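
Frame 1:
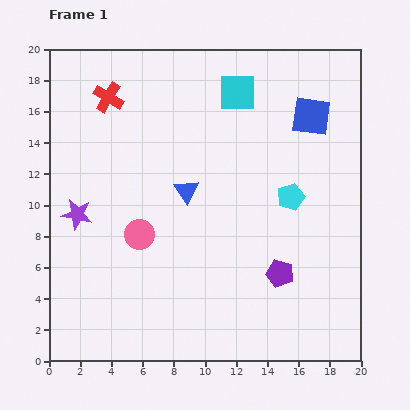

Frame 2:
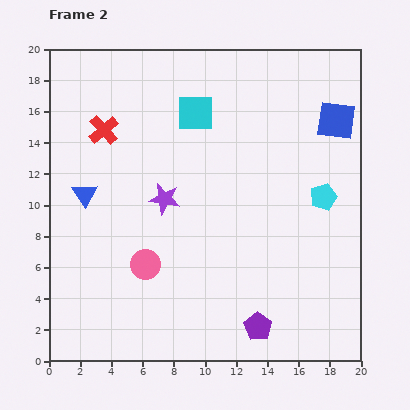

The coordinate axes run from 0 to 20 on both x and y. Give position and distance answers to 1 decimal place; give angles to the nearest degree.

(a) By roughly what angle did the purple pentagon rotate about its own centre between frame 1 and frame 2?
17° clockwise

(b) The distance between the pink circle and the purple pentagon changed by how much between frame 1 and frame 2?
-1.1

Distance in frame 1: 9.3. Distance in frame 2: 8.2.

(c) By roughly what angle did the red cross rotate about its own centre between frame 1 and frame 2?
19° clockwise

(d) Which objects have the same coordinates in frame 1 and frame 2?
none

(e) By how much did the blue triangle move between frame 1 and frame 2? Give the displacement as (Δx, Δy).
(-6.5, -0.2)

The blue triangle was at (8.8, 10.9) in frame 1 and (2.3, 10.7) in frame 2.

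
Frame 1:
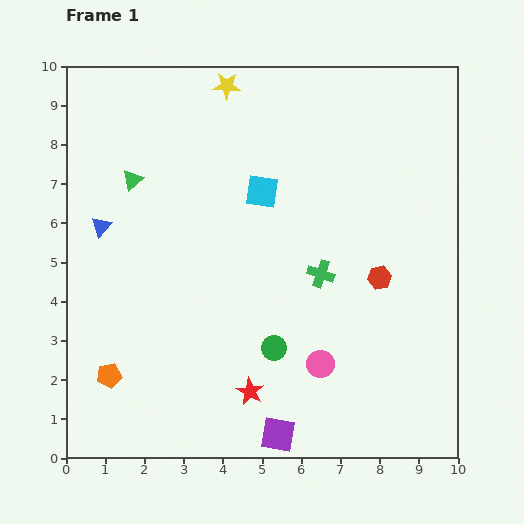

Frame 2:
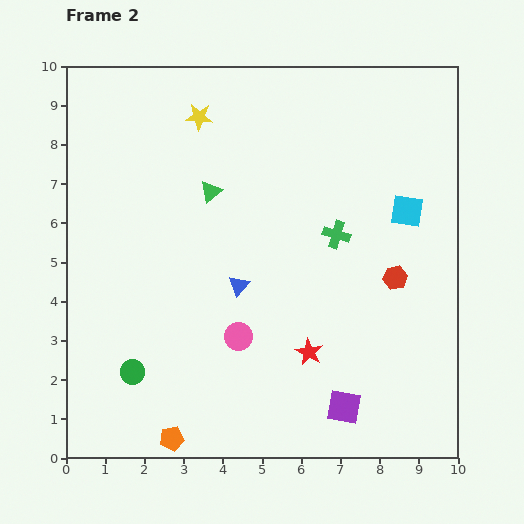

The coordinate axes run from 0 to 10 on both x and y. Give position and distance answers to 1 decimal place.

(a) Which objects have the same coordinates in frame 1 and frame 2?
none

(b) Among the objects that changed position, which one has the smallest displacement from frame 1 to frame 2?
the red hexagon

(moved 0.4)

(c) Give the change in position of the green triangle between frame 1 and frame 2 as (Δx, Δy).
(2.0, -0.3)

The green triangle was at (1.7, 7.1) in frame 1 and (3.7, 6.8) in frame 2.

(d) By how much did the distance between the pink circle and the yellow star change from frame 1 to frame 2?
-1.8

Distance in frame 1: 7.5. Distance in frame 2: 5.7.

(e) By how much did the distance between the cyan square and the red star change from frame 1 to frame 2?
-0.7

Distance in frame 1: 5.1. Distance in frame 2: 4.4.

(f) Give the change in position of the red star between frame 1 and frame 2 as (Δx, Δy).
(1.5, 1.0)

The red star was at (4.7, 1.7) in frame 1 and (6.2, 2.7) in frame 2.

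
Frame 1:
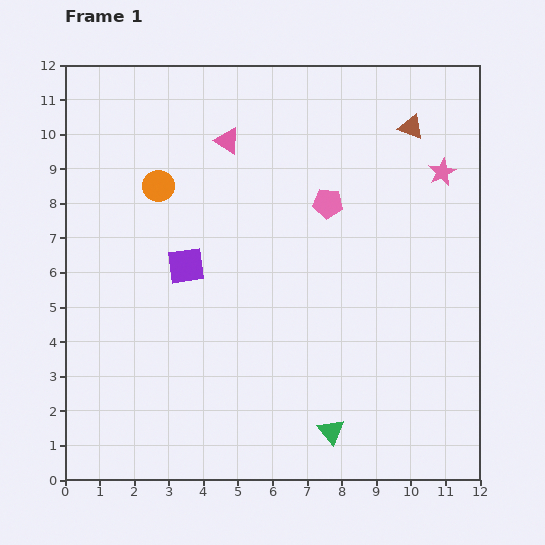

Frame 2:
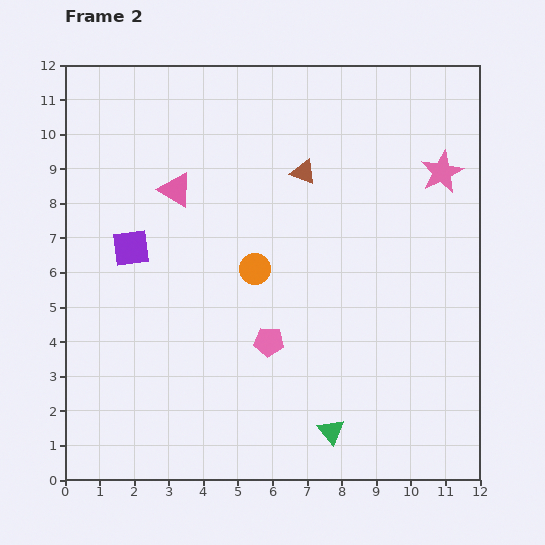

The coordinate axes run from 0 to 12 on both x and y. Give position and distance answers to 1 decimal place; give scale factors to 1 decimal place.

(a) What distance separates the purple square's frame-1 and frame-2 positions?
1.7

The purple square moved from (3.5, 6.2) to (1.9, 6.7), a distance of √(1.6² + 0.5²) ≈ 1.7.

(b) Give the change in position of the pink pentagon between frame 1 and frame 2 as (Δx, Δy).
(-1.7, -4.0)

The pink pentagon was at (7.6, 8.0) in frame 1 and (5.9, 4.0) in frame 2.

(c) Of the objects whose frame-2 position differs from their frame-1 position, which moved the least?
the purple square

(moved 1.7)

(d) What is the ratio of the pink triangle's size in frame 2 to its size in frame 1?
1.3×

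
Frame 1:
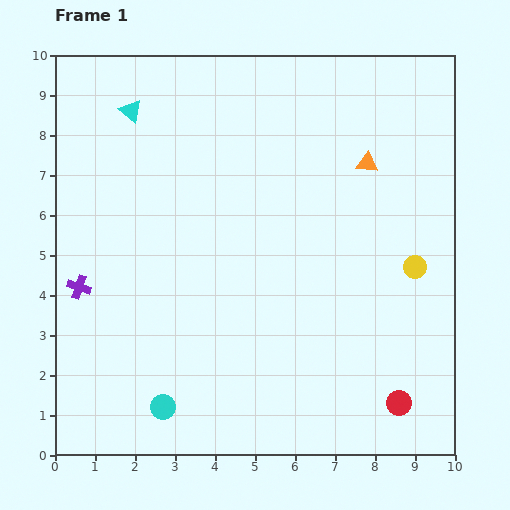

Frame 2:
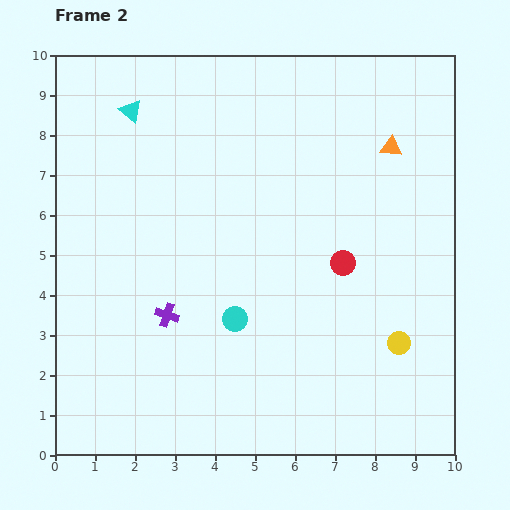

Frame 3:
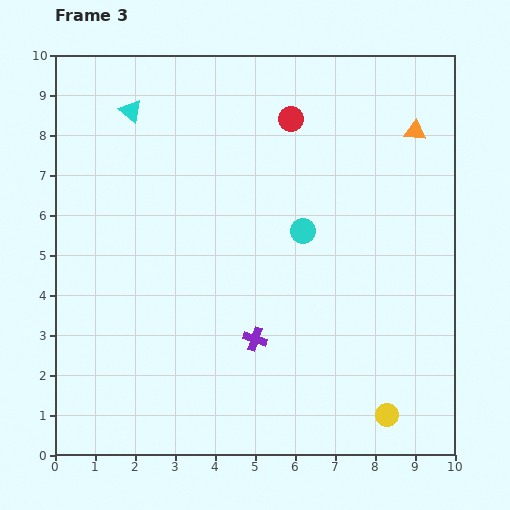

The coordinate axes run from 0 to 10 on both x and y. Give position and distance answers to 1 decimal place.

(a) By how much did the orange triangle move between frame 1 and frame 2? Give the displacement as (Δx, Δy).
(0.6, 0.4)

The orange triangle was at (7.8, 7.3) in frame 1 and (8.4, 7.7) in frame 2.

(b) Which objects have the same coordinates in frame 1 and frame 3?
the cyan triangle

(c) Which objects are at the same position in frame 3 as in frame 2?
the cyan triangle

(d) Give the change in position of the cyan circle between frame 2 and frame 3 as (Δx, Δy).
(1.7, 2.2)

The cyan circle was at (4.5, 3.4) in frame 2 and (6.2, 5.6) in frame 3.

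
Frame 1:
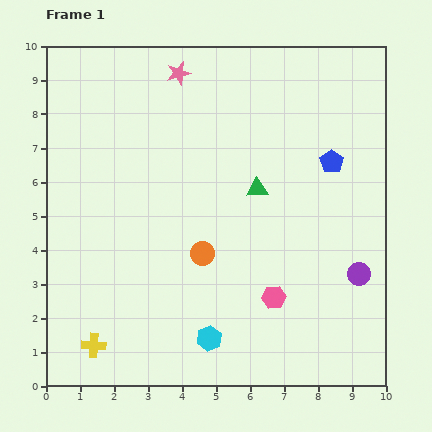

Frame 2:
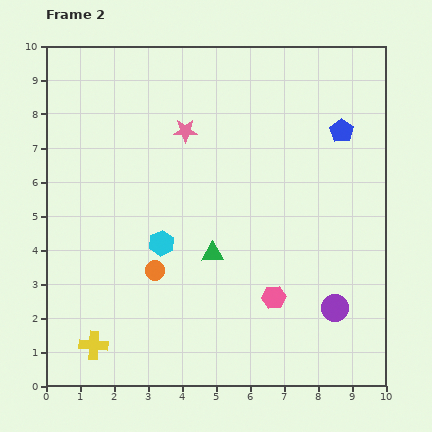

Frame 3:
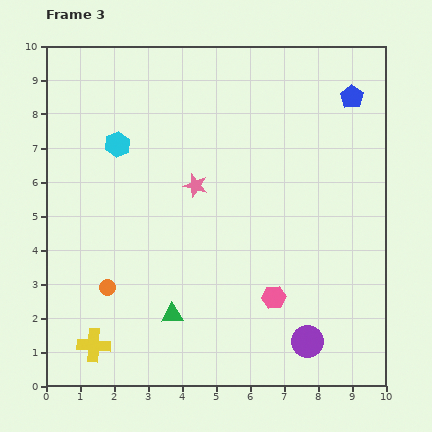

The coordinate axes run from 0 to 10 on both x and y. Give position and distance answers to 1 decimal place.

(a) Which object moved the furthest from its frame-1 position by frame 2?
the cyan hexagon

(moved 3.1; next 2.3)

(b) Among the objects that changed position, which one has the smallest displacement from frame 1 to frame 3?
the blue pentagon

(moved 2.0)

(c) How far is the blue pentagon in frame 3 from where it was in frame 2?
1.0

The blue pentagon moved from (8.7, 7.5) to (9.0, 8.5), a distance of √(0.3² + 1.0²) ≈ 1.0.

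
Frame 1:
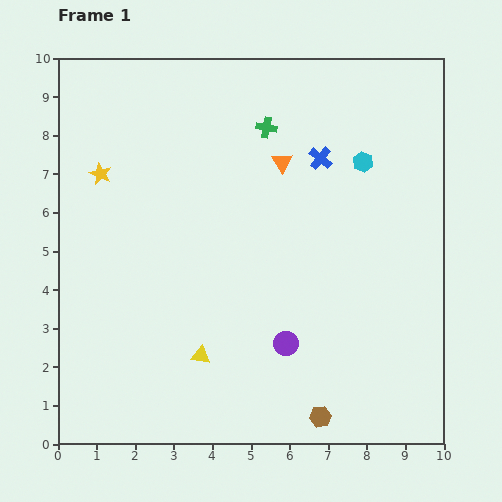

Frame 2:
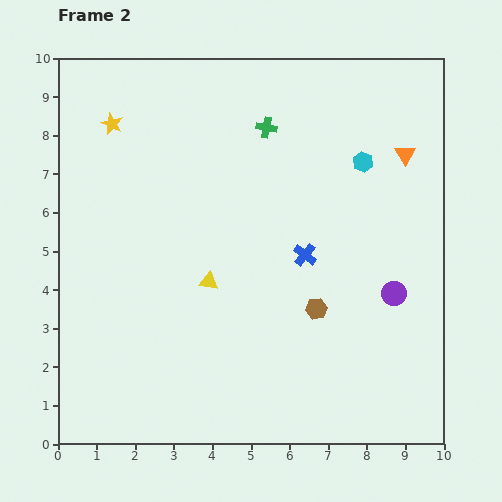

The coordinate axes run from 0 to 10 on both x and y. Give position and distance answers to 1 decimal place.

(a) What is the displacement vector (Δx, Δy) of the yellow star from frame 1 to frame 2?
(0.3, 1.3)

The yellow star was at (1.1, 7.0) in frame 1 and (1.4, 8.3) in frame 2.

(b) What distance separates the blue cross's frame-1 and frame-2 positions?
2.5

The blue cross moved from (6.8, 7.4) to (6.4, 4.9), a distance of √(0.4² + 2.5²) ≈ 2.5.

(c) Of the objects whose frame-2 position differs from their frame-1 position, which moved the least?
the yellow star

(moved 1.3)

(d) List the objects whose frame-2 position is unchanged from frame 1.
the green cross, the cyan hexagon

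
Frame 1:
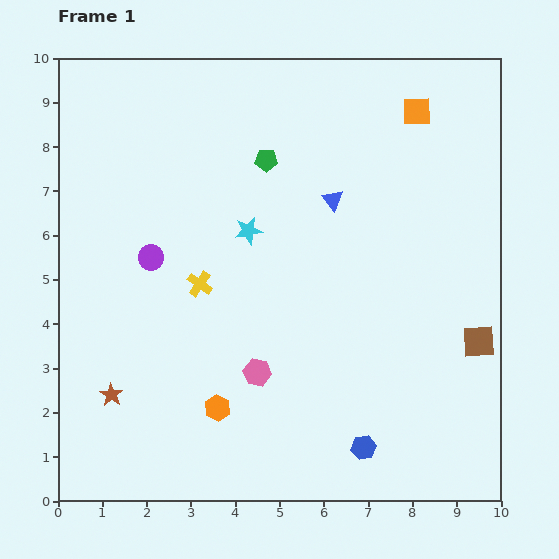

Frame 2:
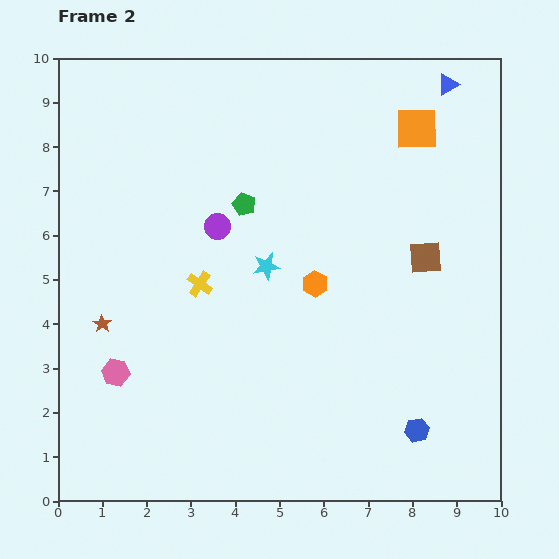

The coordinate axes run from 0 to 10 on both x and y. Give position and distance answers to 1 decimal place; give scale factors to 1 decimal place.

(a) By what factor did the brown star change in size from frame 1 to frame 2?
0.8×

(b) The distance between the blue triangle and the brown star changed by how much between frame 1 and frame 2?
+2.8

Distance in frame 1: 6.7. Distance in frame 2: 9.5.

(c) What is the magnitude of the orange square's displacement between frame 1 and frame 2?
0.4

The orange square moved from (8.1, 8.8) to (8.1, 8.4), a distance of √(0.0² + 0.4²) ≈ 0.4.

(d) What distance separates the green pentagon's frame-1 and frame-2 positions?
1.1

The green pentagon moved from (4.7, 7.7) to (4.2, 6.7), a distance of √(0.5² + 1.0²) ≈ 1.1.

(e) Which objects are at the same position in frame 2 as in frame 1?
the yellow cross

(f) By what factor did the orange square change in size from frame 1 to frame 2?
1.5×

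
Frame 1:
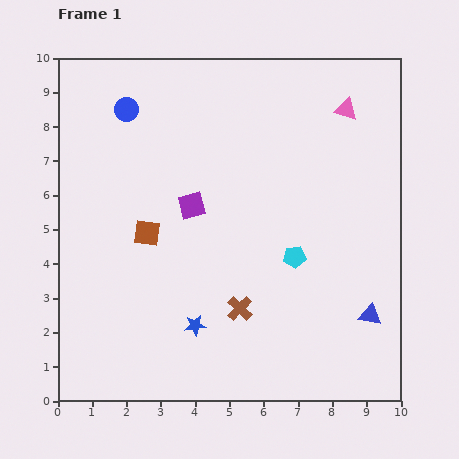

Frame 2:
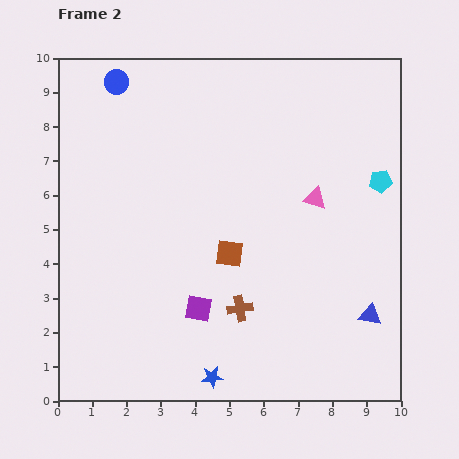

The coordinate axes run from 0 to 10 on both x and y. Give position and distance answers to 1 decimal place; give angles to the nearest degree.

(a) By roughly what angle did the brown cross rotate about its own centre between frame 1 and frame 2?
36° clockwise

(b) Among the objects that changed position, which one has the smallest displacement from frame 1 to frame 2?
the blue circle

(moved 0.9)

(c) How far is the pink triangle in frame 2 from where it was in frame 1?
2.8

The pink triangle moved from (8.4, 8.5) to (7.5, 5.9), a distance of √(0.9² + 2.6²) ≈ 2.8.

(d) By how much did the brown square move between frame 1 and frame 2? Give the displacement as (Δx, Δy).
(2.4, -0.6)

The brown square was at (2.6, 4.9) in frame 1 and (5.0, 4.3) in frame 2.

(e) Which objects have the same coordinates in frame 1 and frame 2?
the blue triangle, the brown cross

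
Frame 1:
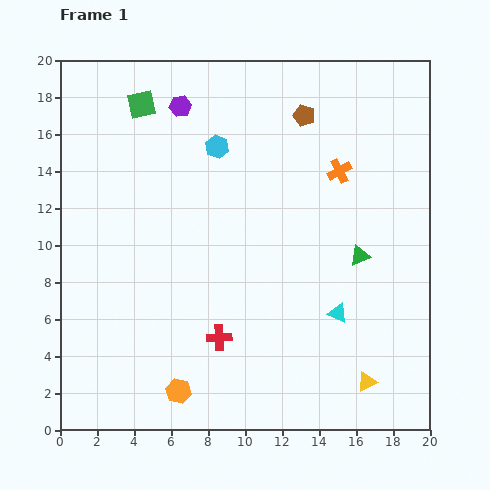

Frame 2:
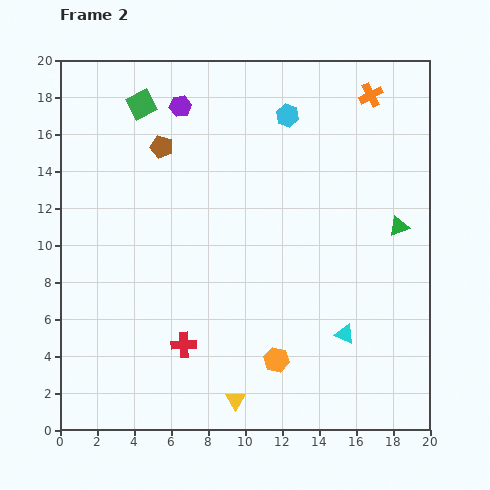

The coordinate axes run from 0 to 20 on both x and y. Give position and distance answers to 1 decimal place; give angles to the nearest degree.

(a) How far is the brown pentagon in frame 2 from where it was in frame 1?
7.9

The brown pentagon moved from (13.2, 17.0) to (5.5, 15.3), a distance of √(7.7² + 1.7²) ≈ 7.9.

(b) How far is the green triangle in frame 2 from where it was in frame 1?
2.6

The green triangle moved from (16.2, 9.4) to (18.3, 11.0), a distance of √(2.1² + 1.6²) ≈ 2.6.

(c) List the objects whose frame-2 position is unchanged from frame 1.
the purple hexagon, the green square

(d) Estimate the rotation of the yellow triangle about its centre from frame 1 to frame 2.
31° counter-clockwise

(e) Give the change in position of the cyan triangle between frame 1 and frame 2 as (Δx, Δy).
(0.4, -1.1)

The cyan triangle was at (15.0, 6.3) in frame 1 and (15.4, 5.2) in frame 2.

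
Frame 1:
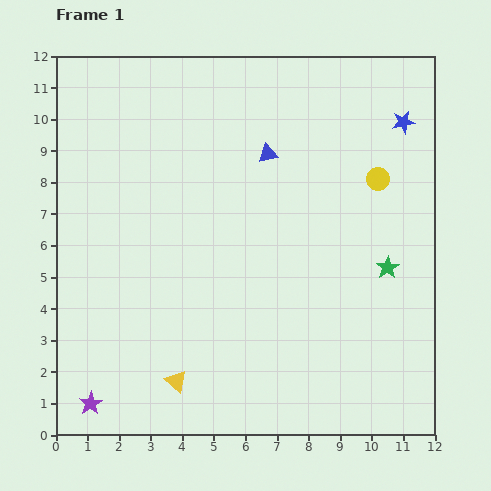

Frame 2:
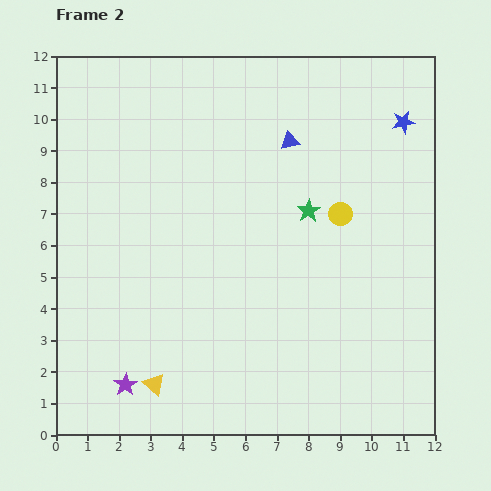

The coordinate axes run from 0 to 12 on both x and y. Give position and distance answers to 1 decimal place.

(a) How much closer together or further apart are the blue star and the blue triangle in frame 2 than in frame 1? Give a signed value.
-0.8

Distance in frame 1: 4.4. Distance in frame 2: 3.6.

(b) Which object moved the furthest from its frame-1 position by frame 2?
the green star

(moved 3.1; next 1.6)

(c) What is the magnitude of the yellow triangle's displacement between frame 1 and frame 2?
0.7

The yellow triangle moved from (3.8, 1.7) to (3.1, 1.6), a distance of √(0.7² + 0.1²) ≈ 0.7.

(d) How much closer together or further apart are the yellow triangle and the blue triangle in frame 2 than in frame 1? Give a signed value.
+1.0

Distance in frame 1: 7.8. Distance in frame 2: 8.8.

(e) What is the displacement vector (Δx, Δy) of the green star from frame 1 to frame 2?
(-2.5, 1.8)

The green star was at (10.5, 5.3) in frame 1 and (8.0, 7.1) in frame 2.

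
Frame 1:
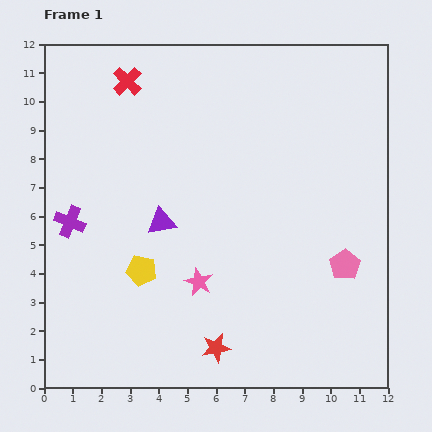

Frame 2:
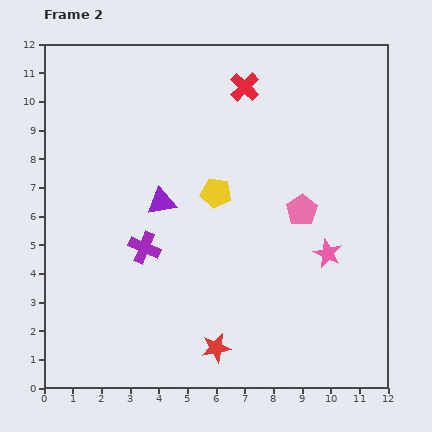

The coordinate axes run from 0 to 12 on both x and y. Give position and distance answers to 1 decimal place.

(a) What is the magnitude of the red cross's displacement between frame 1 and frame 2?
4.1

The red cross moved from (2.9, 10.7) to (7.0, 10.5), a distance of √(4.1² + 0.2²) ≈ 4.1.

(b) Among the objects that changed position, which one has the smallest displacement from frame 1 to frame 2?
the purple triangle

(moved 0.7)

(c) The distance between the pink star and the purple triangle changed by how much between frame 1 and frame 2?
+3.6

Distance in frame 1: 2.5. Distance in frame 2: 6.1.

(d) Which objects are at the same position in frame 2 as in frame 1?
the red star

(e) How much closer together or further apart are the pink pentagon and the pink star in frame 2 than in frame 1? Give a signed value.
-3.4

Distance in frame 1: 5.1. Distance in frame 2: 1.7.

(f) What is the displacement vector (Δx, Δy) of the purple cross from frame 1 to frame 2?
(2.6, -0.9)

The purple cross was at (0.9, 5.8) in frame 1 and (3.5, 4.9) in frame 2.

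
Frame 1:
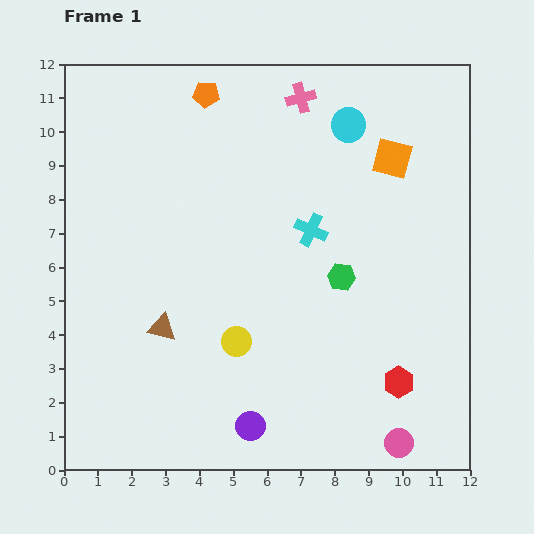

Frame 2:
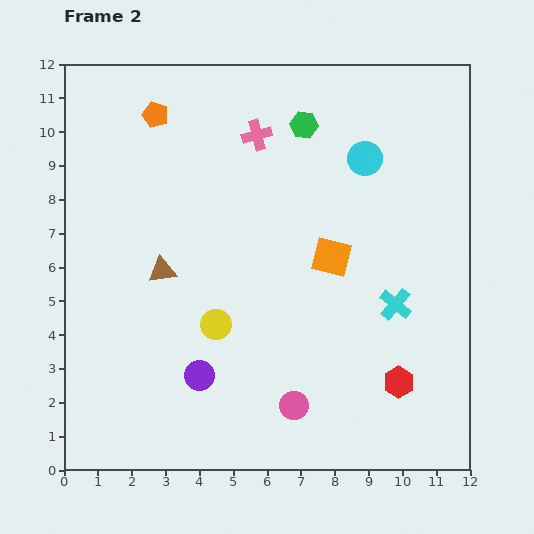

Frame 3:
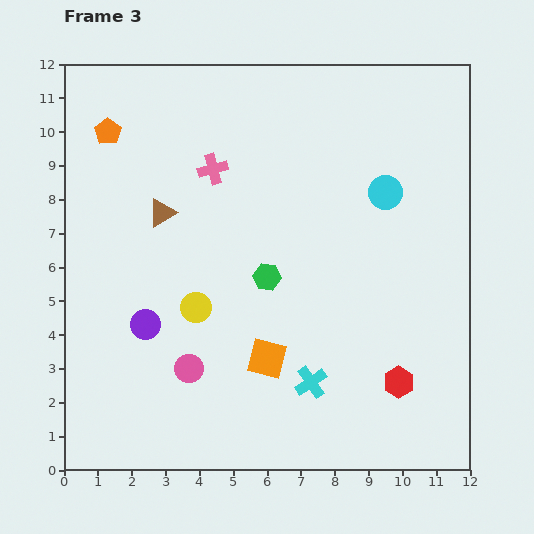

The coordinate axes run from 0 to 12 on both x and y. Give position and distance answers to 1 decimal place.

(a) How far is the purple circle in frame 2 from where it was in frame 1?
2.1

The purple circle moved from (5.5, 1.3) to (4.0, 2.8), a distance of √(1.5² + 1.5²) ≈ 2.1.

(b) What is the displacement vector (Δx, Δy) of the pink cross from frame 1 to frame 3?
(-2.6, -2.1)

The pink cross was at (7.0, 11.0) in frame 1 and (4.4, 8.9) in frame 3.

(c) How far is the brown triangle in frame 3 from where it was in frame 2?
1.7

The brown triangle moved from (2.9, 5.9) to (2.9, 7.6), a distance of √(0.0² + 1.7²) ≈ 1.7.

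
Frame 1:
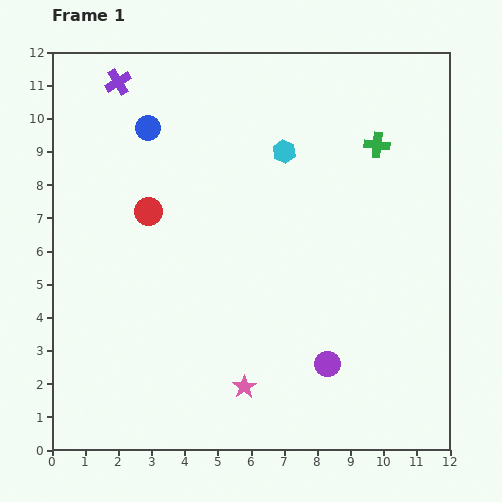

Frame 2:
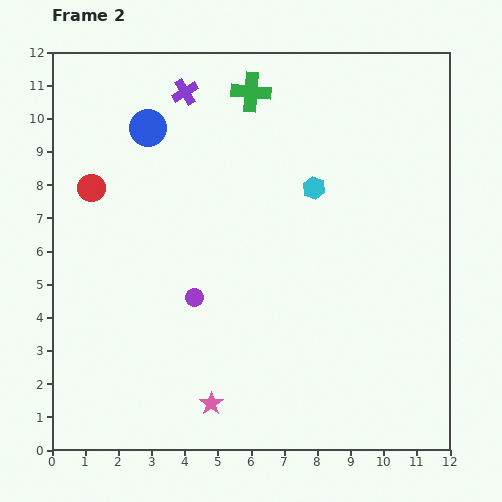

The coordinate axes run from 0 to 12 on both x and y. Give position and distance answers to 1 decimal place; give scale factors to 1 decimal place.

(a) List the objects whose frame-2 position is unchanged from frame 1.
the blue circle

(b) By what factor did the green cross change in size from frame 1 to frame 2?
1.6×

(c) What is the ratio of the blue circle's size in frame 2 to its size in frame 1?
1.5×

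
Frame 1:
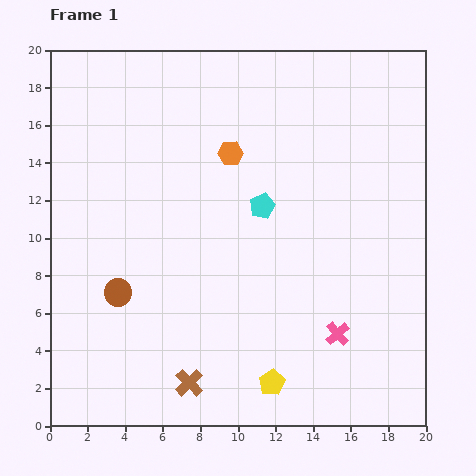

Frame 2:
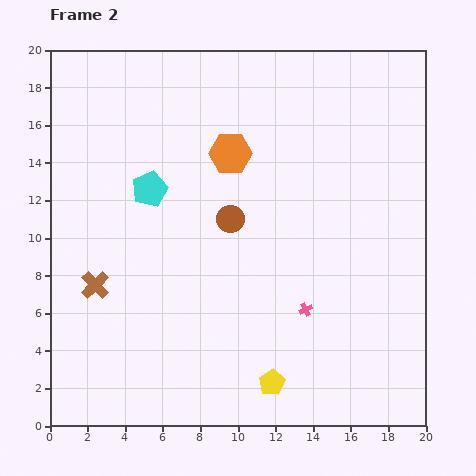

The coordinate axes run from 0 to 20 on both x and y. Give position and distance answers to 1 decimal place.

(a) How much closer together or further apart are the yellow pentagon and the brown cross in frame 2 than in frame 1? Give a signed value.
+6.3

Distance in frame 1: 4.4. Distance in frame 2: 10.7.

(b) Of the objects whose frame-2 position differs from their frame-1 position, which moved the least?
the pink cross

(moved 2.1)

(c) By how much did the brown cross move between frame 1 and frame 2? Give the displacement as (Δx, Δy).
(-5.0, 5.2)

The brown cross was at (7.4, 2.3) in frame 1 and (2.4, 7.5) in frame 2.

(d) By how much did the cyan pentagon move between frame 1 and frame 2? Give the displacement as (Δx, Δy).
(-6.0, 0.9)

The cyan pentagon was at (11.3, 11.7) in frame 1 and (5.3, 12.6) in frame 2.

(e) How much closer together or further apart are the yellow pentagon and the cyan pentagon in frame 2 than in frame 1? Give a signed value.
+2.8

Distance in frame 1: 9.4. Distance in frame 2: 12.2.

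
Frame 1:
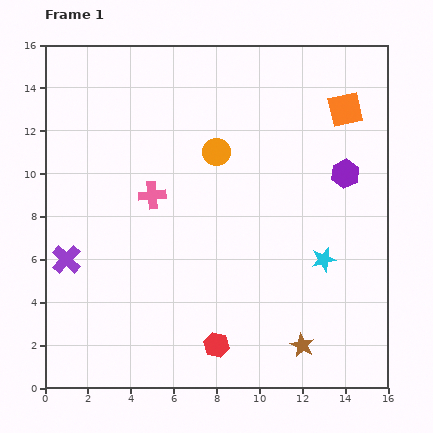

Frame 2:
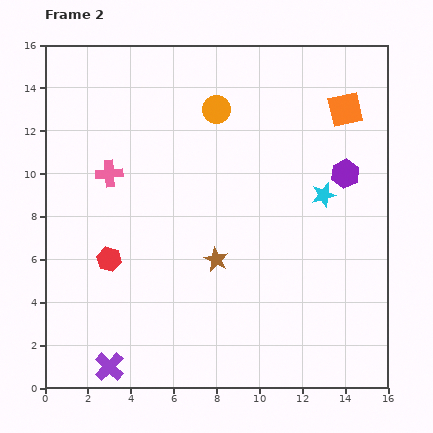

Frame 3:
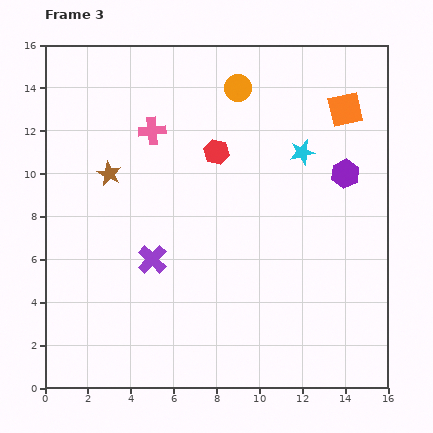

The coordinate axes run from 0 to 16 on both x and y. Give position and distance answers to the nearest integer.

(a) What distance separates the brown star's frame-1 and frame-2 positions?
6

The brown star moved from (12, 2) to (8, 6), a distance of √(4² + 4²) ≈ 6.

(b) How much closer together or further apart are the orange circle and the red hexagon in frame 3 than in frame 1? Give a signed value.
-6

Distance in frame 1: 9. Distance in frame 3: 3.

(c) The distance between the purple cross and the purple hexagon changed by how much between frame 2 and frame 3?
-4

Distance in frame 2: 14. Distance in frame 3: 10.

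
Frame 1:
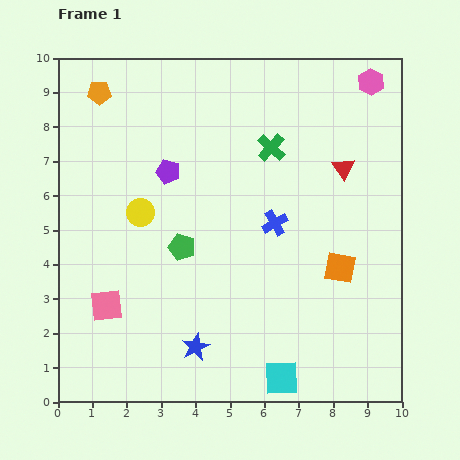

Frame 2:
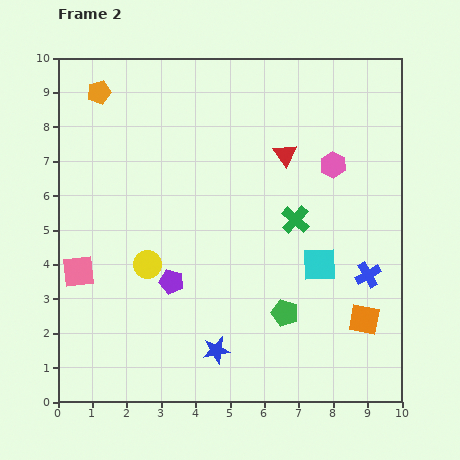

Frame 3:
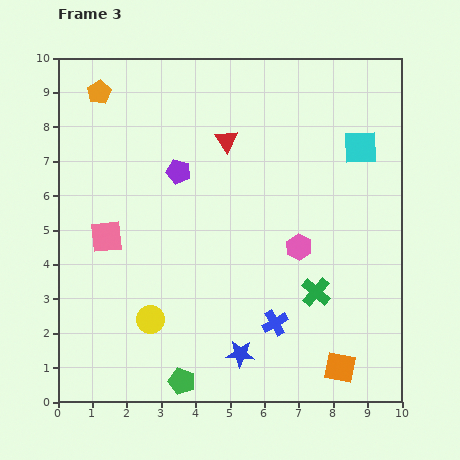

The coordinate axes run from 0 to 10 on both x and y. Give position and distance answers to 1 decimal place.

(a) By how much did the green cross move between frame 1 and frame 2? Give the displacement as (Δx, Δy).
(0.7, -2.1)

The green cross was at (6.2, 7.4) in frame 1 and (6.9, 5.3) in frame 2.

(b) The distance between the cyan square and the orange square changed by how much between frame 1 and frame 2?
-1.5

Distance in frame 1: 3.6. Distance in frame 2: 2.1.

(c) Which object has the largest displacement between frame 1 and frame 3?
the cyan square

(moved 7.1; next 5.2)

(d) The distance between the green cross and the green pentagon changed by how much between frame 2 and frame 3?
+2.0

Distance in frame 2: 2.7. Distance in frame 3: 4.7.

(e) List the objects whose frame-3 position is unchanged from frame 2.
the orange pentagon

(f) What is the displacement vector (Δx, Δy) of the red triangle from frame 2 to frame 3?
(-1.7, 0.4)

The red triangle was at (6.6, 7.2) in frame 2 and (4.9, 7.6) in frame 3.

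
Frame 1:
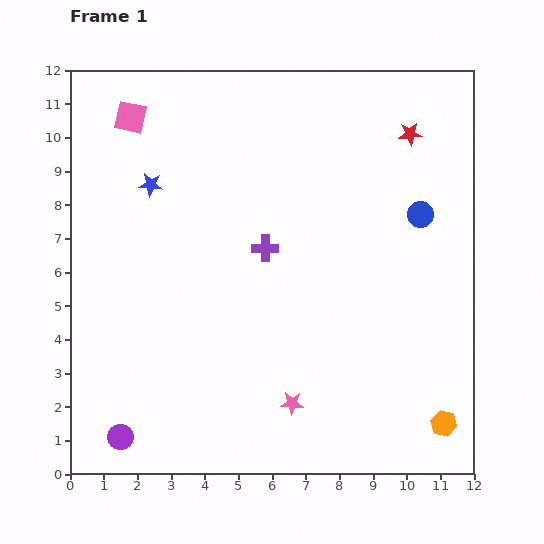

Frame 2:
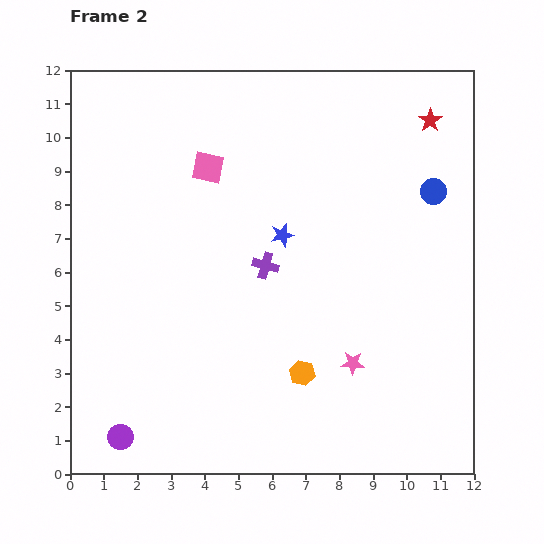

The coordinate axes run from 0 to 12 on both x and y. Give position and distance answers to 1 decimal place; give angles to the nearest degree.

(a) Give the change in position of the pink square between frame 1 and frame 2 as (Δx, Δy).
(2.3, -1.5)

The pink square was at (1.8, 10.6) in frame 1 and (4.1, 9.1) in frame 2.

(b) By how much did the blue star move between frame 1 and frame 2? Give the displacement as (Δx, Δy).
(3.9, -1.5)

The blue star was at (2.4, 8.6) in frame 1 and (6.3, 7.1) in frame 2.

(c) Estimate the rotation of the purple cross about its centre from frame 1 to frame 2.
17° clockwise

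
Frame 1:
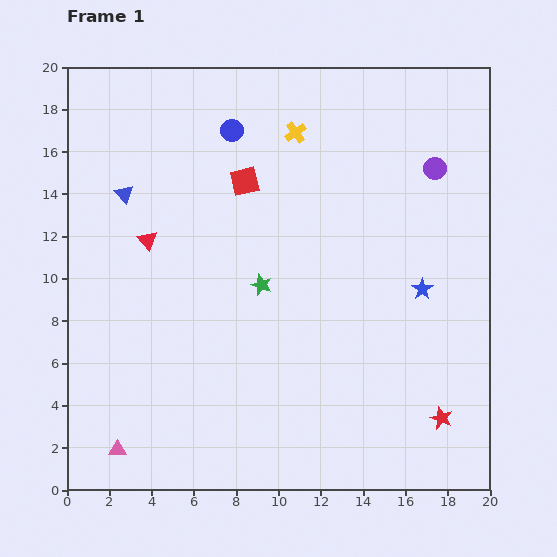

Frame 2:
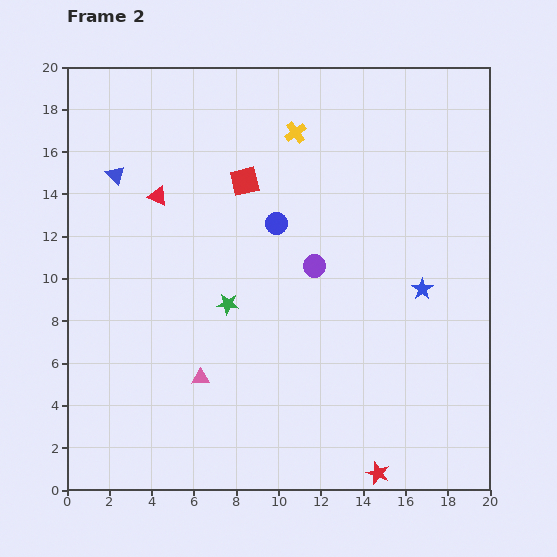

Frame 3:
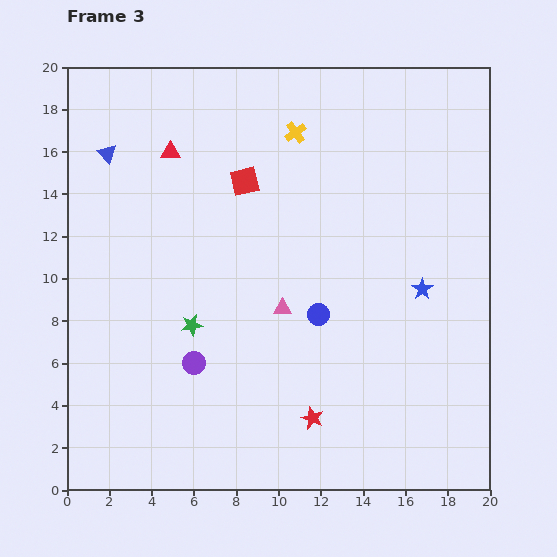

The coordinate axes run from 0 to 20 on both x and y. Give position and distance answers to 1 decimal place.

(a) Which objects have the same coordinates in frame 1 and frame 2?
the blue star, the red square, the yellow cross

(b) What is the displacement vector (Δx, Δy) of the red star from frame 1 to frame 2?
(-3.0, -2.6)

The red star was at (17.7, 3.4) in frame 1 and (14.7, 0.8) in frame 2.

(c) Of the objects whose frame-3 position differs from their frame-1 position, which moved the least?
the blue triangle

(moved 2.1)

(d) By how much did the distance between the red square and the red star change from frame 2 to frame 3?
-3.6

Distance in frame 2: 15.2. Distance in frame 3: 11.6.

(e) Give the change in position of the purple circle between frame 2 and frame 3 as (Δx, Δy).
(-5.7, -4.6)

The purple circle was at (11.7, 10.6) in frame 2 and (6.0, 6.0) in frame 3.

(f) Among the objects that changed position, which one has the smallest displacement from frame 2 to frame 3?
the blue triangle

(moved 1.1)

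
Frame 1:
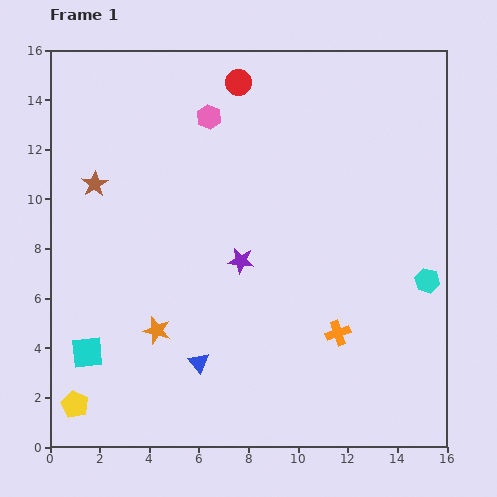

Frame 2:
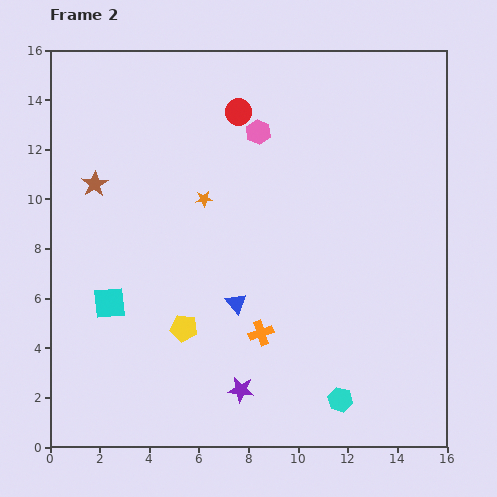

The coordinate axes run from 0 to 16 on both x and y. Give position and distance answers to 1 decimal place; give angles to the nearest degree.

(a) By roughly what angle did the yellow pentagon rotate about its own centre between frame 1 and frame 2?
17° counter-clockwise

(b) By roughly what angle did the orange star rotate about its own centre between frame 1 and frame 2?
20° counter-clockwise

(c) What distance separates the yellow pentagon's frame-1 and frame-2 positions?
5.4

The yellow pentagon moved from (1.0, 1.7) to (5.4, 4.8), a distance of √(4.4² + 3.1²) ≈ 5.4.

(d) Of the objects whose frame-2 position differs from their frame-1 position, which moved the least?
the red circle

(moved 1.2)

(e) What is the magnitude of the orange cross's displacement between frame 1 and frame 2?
3.1

The orange cross moved from (11.6, 4.6) to (8.5, 4.6), a distance of √(3.1² + 0.0²) ≈ 3.1.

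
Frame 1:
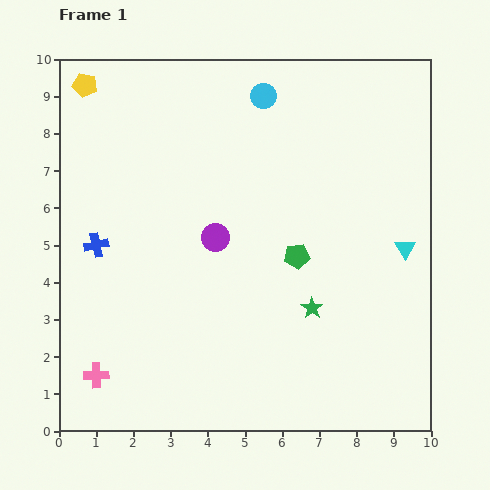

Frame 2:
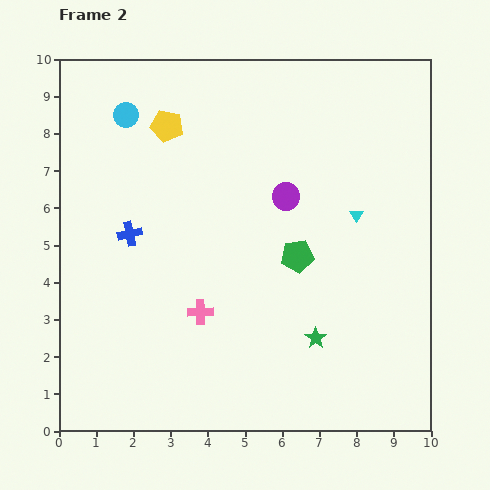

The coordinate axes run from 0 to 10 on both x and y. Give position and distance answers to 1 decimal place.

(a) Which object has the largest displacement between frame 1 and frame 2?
the cyan circle

(moved 3.7; next 3.3)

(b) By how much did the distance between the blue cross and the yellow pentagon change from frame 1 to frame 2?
-1.2

Distance in frame 1: 4.3. Distance in frame 2: 3.1.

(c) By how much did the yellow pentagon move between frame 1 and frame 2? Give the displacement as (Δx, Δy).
(2.2, -1.1)

The yellow pentagon was at (0.7, 9.3) in frame 1 and (2.9, 8.2) in frame 2.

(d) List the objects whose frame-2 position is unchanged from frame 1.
the green pentagon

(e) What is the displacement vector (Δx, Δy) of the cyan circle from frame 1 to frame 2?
(-3.7, -0.5)

The cyan circle was at (5.5, 9.0) in frame 1 and (1.8, 8.5) in frame 2.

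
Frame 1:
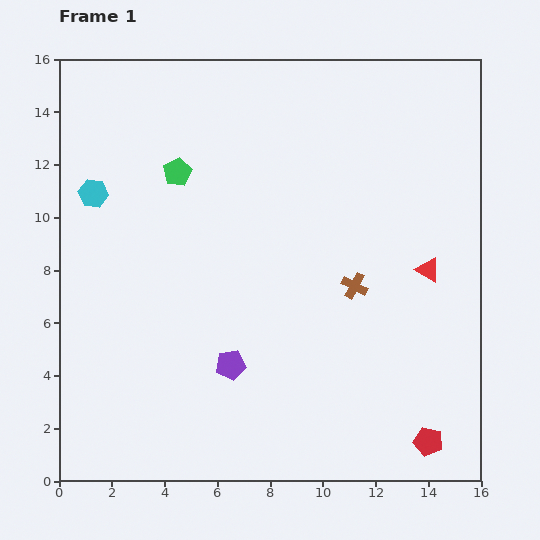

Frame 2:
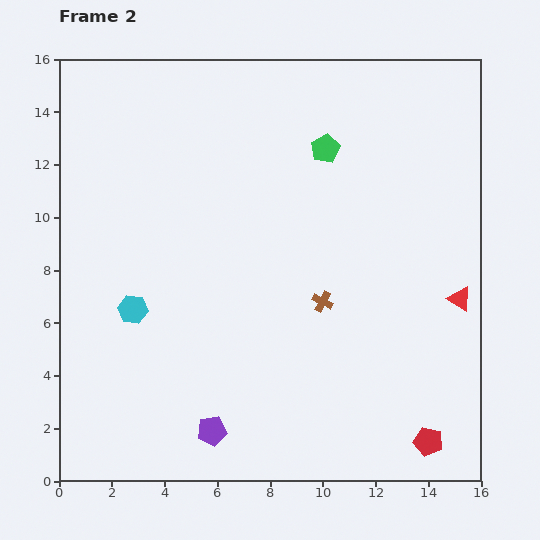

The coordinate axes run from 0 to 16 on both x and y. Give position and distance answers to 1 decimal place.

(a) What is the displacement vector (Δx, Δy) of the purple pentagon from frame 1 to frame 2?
(-0.7, -2.5)

The purple pentagon was at (6.5, 4.4) in frame 1 and (5.8, 1.9) in frame 2.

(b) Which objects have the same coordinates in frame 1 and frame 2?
the red pentagon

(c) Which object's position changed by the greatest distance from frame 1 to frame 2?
the green pentagon

(moved 5.7; next 4.6)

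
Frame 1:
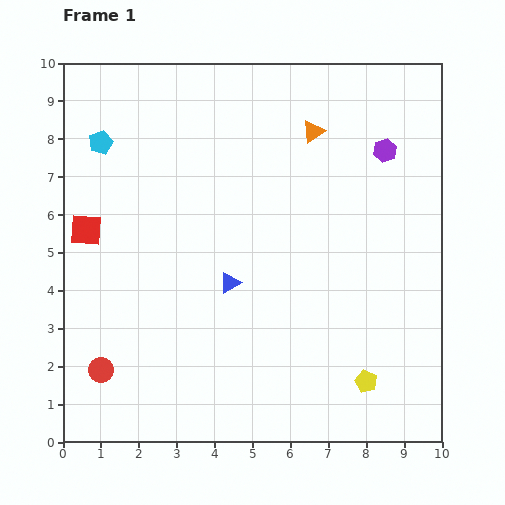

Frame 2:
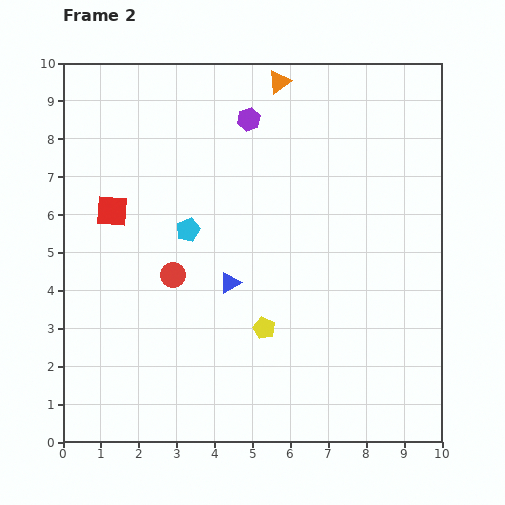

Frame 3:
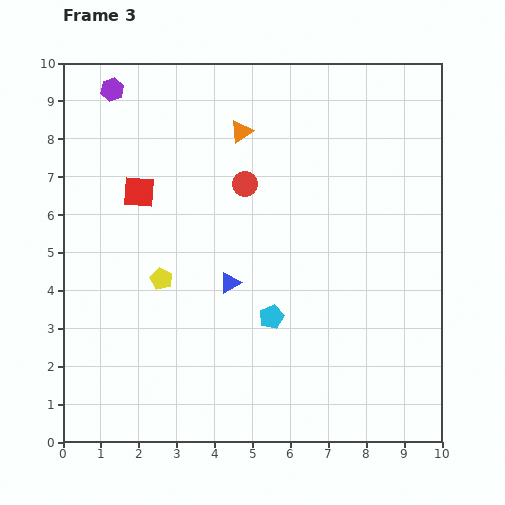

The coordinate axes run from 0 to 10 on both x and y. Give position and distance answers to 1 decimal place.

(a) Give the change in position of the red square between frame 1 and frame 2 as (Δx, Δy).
(0.7, 0.5)

The red square was at (0.6, 5.6) in frame 1 and (1.3, 6.1) in frame 2.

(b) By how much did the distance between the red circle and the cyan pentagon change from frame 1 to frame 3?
-2.4

Distance in frame 1: 6.0. Distance in frame 3: 3.6.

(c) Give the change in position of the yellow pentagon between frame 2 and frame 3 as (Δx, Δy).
(-2.7, 1.3)

The yellow pentagon was at (5.3, 3.0) in frame 2 and (2.6, 4.3) in frame 3.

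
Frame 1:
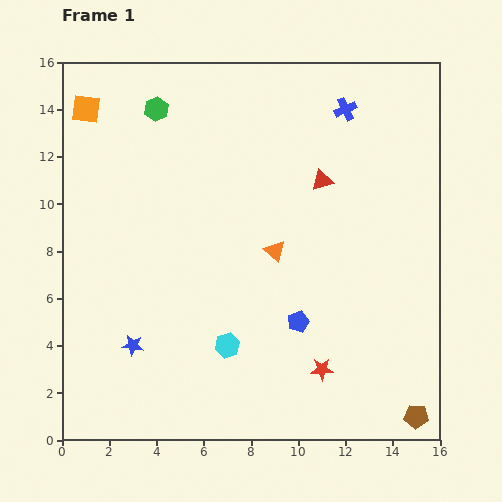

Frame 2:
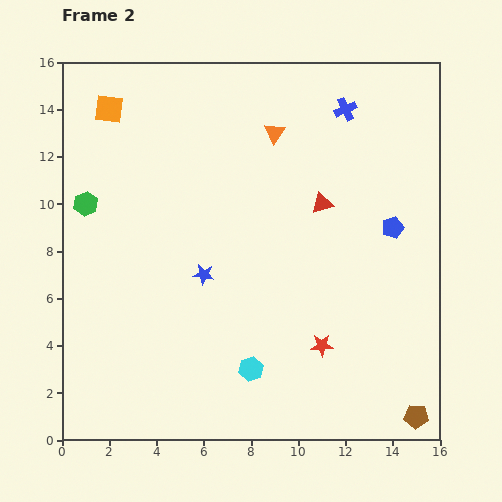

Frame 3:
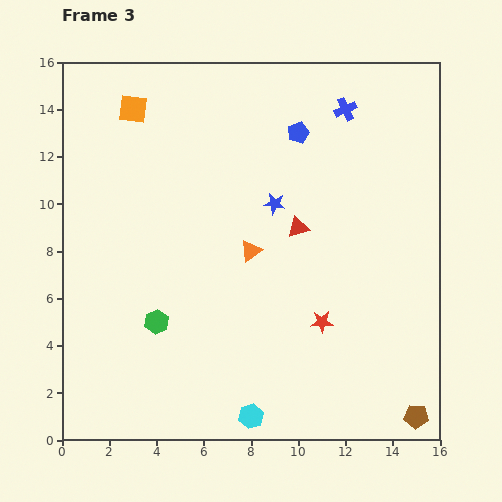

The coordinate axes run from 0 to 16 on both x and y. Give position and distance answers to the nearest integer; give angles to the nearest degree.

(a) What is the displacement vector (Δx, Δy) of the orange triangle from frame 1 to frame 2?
(0, 5)

The orange triangle was at (9, 8) in frame 1 and (9, 13) in frame 2.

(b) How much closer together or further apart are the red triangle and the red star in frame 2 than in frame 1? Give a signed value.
-2

Distance in frame 1: 8. Distance in frame 2: 6.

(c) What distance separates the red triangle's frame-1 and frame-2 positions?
1

The red triangle moved from (11, 11) to (11, 10), a distance of √(0² + 1²) ≈ 1.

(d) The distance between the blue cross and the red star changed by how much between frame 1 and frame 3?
-2

Distance in frame 1: 11. Distance in frame 3: 9.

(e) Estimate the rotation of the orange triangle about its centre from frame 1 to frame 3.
44° clockwise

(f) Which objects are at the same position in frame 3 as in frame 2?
the brown pentagon, the blue cross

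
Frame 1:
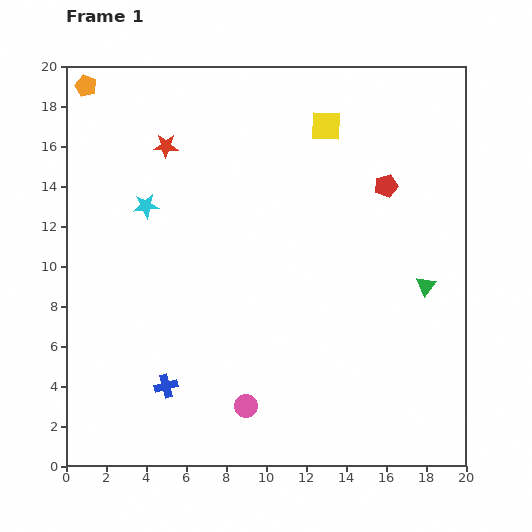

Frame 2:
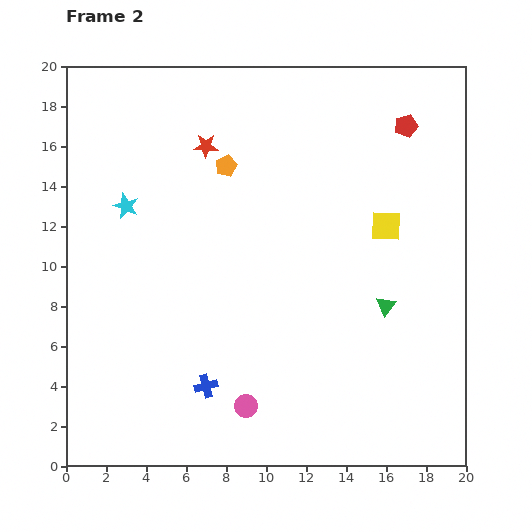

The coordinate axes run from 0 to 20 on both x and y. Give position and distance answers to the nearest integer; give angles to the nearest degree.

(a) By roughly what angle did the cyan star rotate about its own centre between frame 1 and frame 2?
29° clockwise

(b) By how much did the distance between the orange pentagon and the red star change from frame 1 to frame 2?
-4

Distance in frame 1: 5. Distance in frame 2: 1.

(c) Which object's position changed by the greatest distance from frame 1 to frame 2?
the orange pentagon

(moved 8; next 6)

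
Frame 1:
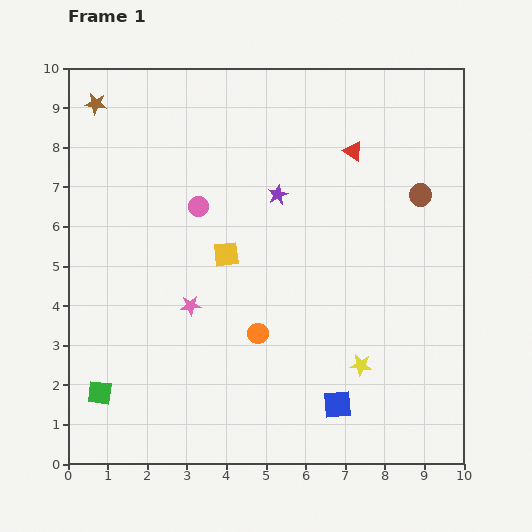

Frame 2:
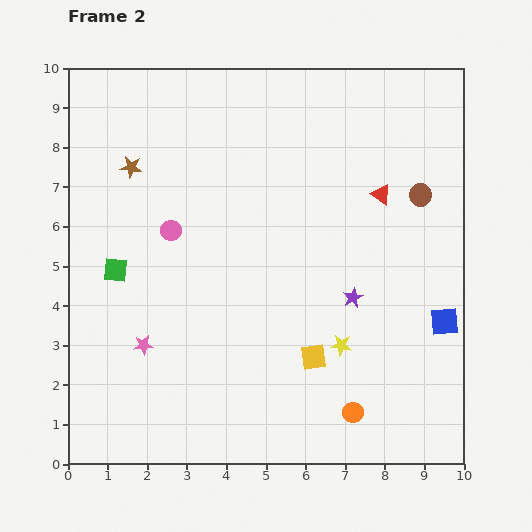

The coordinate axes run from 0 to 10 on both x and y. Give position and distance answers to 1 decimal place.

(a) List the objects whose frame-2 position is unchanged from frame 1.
the brown circle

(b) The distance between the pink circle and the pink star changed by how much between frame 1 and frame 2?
+0.5

Distance in frame 1: 2.5. Distance in frame 2: 3.0.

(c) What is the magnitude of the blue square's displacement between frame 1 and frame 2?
3.4

The blue square moved from (6.8, 1.5) to (9.5, 3.6), a distance of √(2.7² + 2.1²) ≈ 3.4.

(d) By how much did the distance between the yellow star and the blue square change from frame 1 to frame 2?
+1.5

Distance in frame 1: 1.2. Distance in frame 2: 2.7.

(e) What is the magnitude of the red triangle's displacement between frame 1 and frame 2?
1.3

The red triangle moved from (7.2, 7.9) to (7.9, 6.8), a distance of √(0.7² + 1.1²) ≈ 1.3.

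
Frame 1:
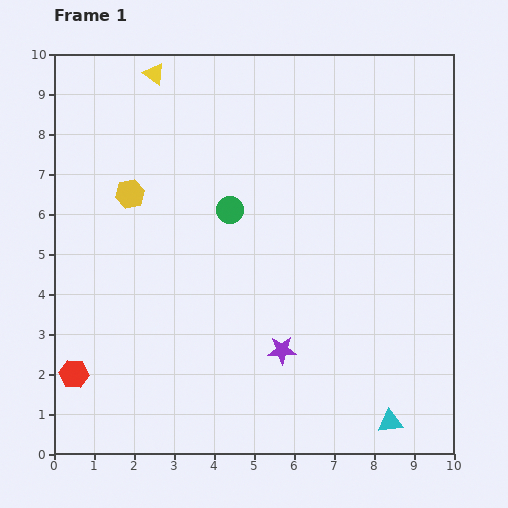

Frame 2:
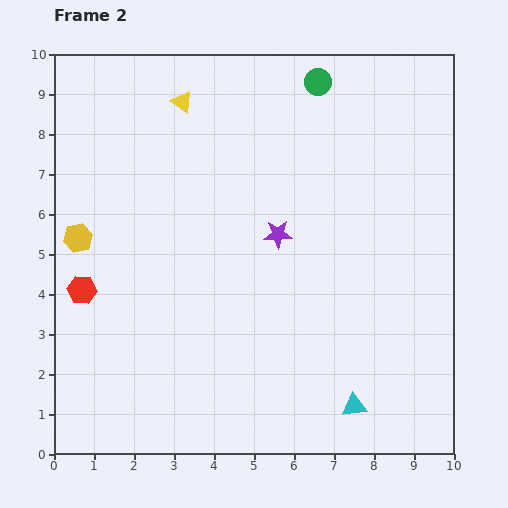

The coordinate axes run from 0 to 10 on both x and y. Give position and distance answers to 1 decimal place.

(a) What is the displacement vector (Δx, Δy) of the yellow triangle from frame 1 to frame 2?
(0.7, -0.7)

The yellow triangle was at (2.5, 9.5) in frame 1 and (3.2, 8.8) in frame 2.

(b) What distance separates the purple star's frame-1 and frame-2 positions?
2.9

The purple star moved from (5.7, 2.6) to (5.6, 5.5), a distance of √(0.1² + 2.9²) ≈ 2.9.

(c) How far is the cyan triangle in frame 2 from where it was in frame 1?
1.0

The cyan triangle moved from (8.4, 0.8) to (7.5, 1.2), a distance of √(0.9² + 0.4²) ≈ 1.0.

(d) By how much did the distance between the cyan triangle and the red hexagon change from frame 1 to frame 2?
-0.6

Distance in frame 1: 8.0. Distance in frame 2: 7.4.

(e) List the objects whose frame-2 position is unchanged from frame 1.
none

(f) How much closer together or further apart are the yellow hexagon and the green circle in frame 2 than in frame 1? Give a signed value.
+4.7

Distance in frame 1: 2.5. Distance in frame 2: 7.2.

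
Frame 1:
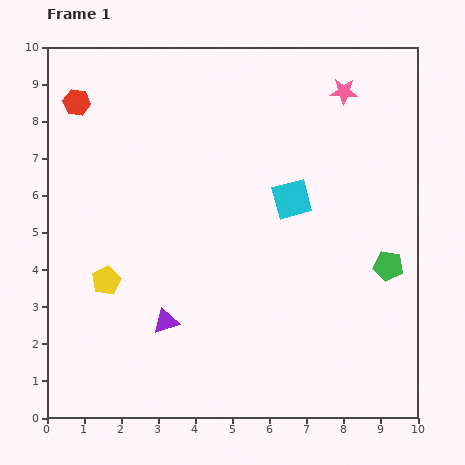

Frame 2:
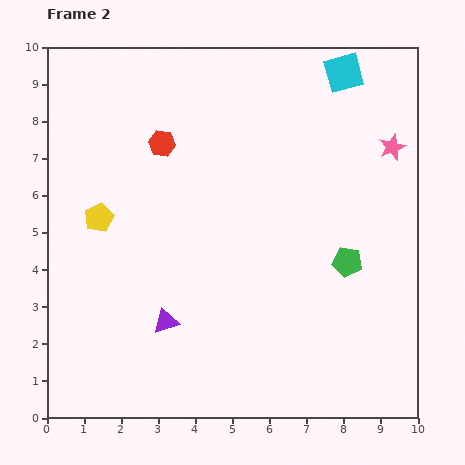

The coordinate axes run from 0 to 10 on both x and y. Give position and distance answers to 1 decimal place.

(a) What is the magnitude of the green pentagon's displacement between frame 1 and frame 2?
1.1

The green pentagon moved from (9.2, 4.1) to (8.1, 4.2), a distance of √(1.1² + 0.1²) ≈ 1.1.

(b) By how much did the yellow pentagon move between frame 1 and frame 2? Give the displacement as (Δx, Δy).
(-0.2, 1.7)

The yellow pentagon was at (1.6, 3.7) in frame 1 and (1.4, 5.4) in frame 2.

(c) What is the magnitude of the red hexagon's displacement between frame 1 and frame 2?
2.5

The red hexagon moved from (0.8, 8.5) to (3.1, 7.4), a distance of √(2.3² + 1.1²) ≈ 2.5.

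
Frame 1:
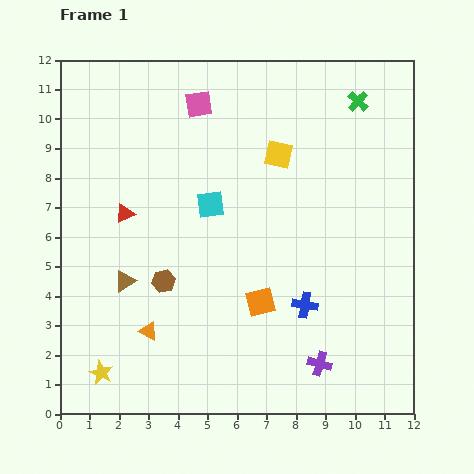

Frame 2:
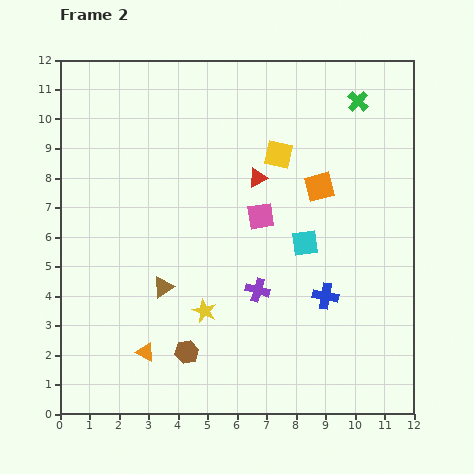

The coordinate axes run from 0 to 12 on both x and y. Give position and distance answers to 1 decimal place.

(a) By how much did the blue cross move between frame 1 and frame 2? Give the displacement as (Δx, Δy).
(0.7, 0.3)

The blue cross was at (8.3, 3.7) in frame 1 and (9.0, 4.0) in frame 2.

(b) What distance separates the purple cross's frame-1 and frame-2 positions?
3.3

The purple cross moved from (8.8, 1.7) to (6.7, 4.2), a distance of √(2.1² + 2.5²) ≈ 3.3.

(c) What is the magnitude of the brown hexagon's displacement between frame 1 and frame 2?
2.5

The brown hexagon moved from (3.5, 4.5) to (4.3, 2.1), a distance of √(0.8² + 2.4²) ≈ 2.5.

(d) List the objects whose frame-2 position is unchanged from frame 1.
the yellow square, the green cross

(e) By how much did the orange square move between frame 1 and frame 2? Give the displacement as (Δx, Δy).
(2.0, 3.9)

The orange square was at (6.8, 3.8) in frame 1 and (8.8, 7.7) in frame 2.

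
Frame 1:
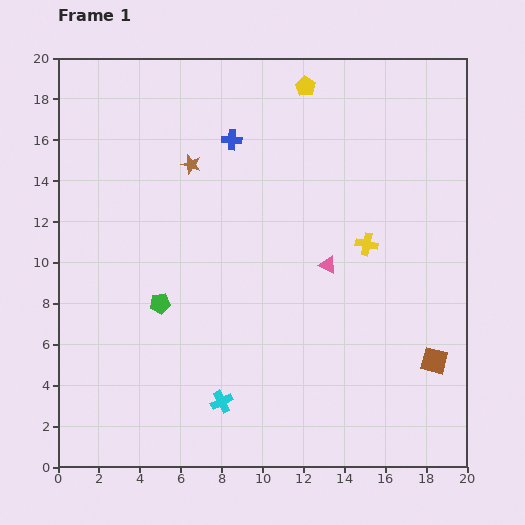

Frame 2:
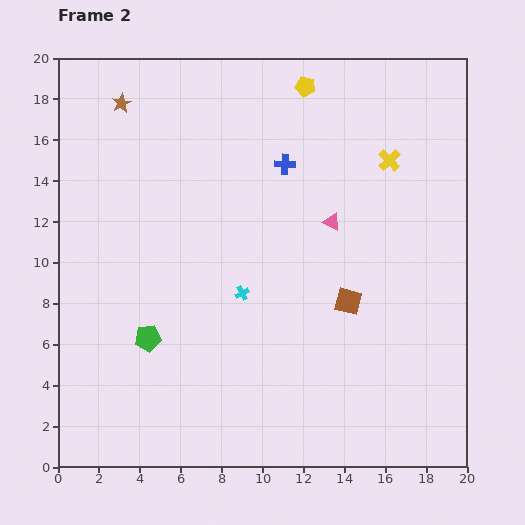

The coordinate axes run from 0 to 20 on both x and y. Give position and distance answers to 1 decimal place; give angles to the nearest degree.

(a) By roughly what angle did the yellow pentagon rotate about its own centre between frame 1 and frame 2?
20° counter-clockwise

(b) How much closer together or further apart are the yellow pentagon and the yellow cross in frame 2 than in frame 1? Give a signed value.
-2.8

Distance in frame 1: 8.3. Distance in frame 2: 5.5.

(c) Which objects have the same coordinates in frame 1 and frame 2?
the yellow pentagon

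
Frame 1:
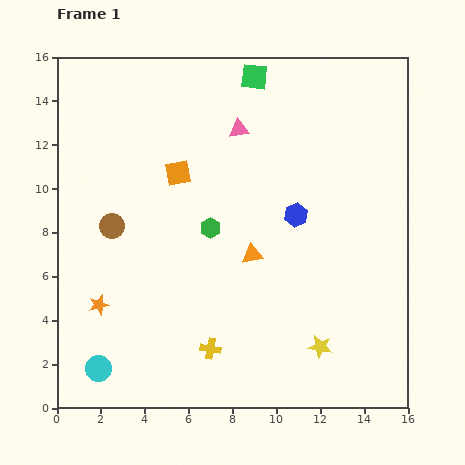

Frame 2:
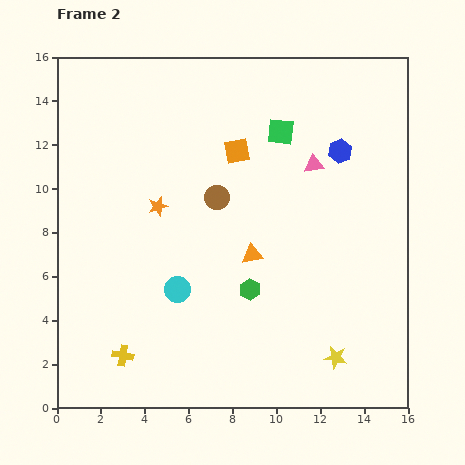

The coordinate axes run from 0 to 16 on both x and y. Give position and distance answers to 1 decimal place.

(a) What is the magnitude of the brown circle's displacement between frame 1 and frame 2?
5.0

The brown circle moved from (2.5, 8.3) to (7.3, 9.6), a distance of √(4.8² + 1.3²) ≈ 5.0.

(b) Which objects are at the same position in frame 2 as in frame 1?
the orange triangle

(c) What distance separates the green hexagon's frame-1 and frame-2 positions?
3.3

The green hexagon moved from (7.0, 8.2) to (8.8, 5.4), a distance of √(1.8² + 2.8²) ≈ 3.3.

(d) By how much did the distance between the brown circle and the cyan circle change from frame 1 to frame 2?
-1.9

Distance in frame 1: 6.5. Distance in frame 2: 4.6.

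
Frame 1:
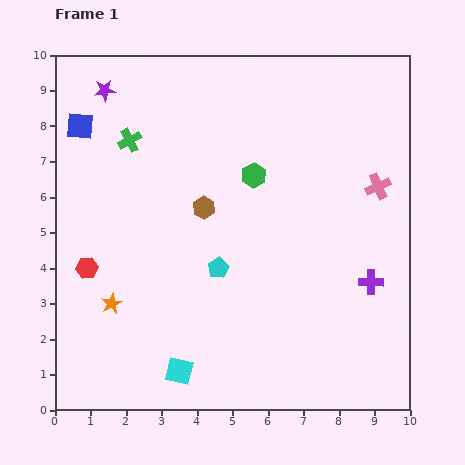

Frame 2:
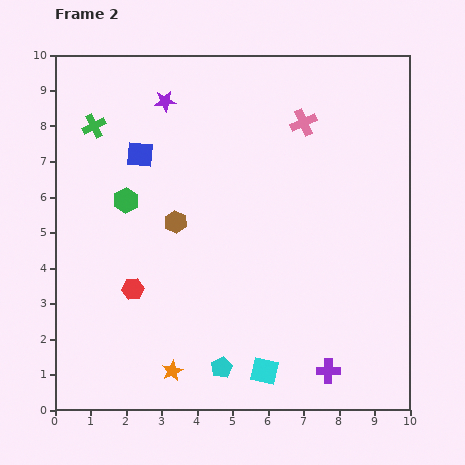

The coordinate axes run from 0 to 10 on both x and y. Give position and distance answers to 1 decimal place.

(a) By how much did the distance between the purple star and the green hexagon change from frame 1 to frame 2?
-1.8

Distance in frame 1: 4.8. Distance in frame 2: 3.0.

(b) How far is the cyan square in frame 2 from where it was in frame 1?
2.4

The cyan square moved from (3.5, 1.1) to (5.9, 1.1), a distance of √(2.4² + 0.0²) ≈ 2.4.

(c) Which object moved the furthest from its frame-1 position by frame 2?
the green hexagon

(moved 3.7; next 2.8)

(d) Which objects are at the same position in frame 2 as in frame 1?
none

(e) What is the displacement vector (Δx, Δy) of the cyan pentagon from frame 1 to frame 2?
(0.1, -2.8)

The cyan pentagon was at (4.6, 4.0) in frame 1 and (4.7, 1.2) in frame 2.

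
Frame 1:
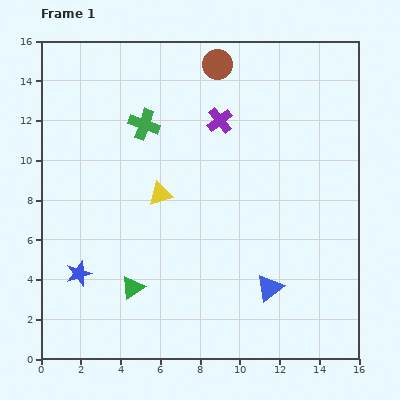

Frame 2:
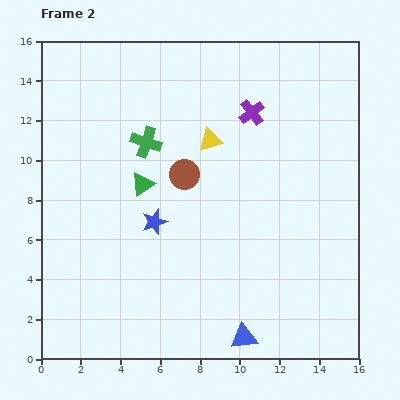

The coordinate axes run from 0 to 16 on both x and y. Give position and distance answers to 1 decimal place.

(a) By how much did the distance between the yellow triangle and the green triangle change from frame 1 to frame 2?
-0.9

Distance in frame 1: 4.9. Distance in frame 2: 4.0.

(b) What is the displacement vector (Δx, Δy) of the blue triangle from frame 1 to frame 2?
(-1.3, -2.5)

The blue triangle was at (11.5, 3.6) in frame 1 and (10.2, 1.1) in frame 2.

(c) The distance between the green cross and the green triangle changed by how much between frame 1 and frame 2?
-6.1

Distance in frame 1: 8.2. Distance in frame 2: 2.1.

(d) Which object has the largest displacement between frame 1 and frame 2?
the brown circle

(moved 5.8; next 5.2)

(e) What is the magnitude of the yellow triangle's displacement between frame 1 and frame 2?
3.7

The yellow triangle moved from (6.0, 8.3) to (8.5, 11.0), a distance of √(2.5² + 2.7²) ≈ 3.7.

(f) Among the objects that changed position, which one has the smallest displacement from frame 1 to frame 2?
the green cross

(moved 0.9)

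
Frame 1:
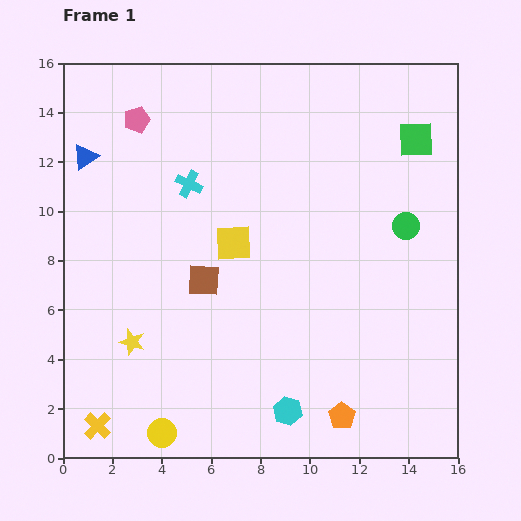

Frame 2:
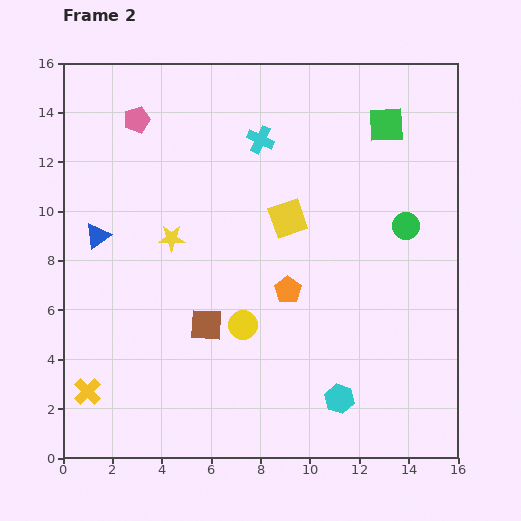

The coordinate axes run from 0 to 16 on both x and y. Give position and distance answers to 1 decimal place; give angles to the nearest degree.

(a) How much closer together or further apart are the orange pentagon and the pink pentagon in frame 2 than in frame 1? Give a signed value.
-5.4

Distance in frame 1: 14.6. Distance in frame 2: 9.2.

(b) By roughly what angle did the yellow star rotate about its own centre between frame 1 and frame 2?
15° counter-clockwise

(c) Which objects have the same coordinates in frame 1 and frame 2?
the green circle, the pink pentagon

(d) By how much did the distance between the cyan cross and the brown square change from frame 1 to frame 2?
+3.9

Distance in frame 1: 3.9. Distance in frame 2: 7.8.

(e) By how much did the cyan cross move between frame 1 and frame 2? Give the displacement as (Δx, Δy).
(2.9, 1.8)

The cyan cross was at (5.1, 11.1) in frame 1 and (8.0, 12.9) in frame 2.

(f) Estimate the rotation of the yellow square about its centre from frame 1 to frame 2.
16° counter-clockwise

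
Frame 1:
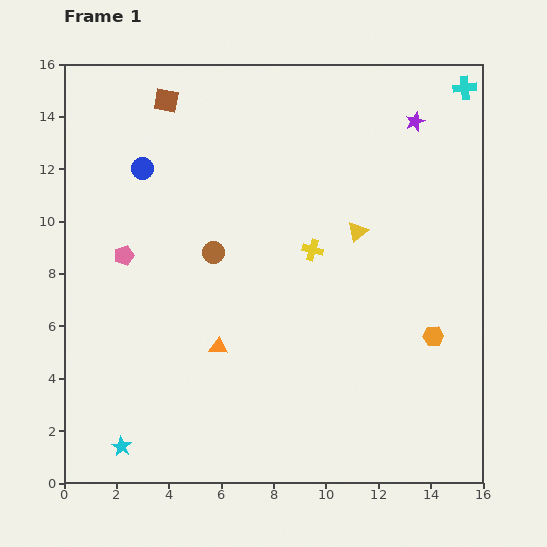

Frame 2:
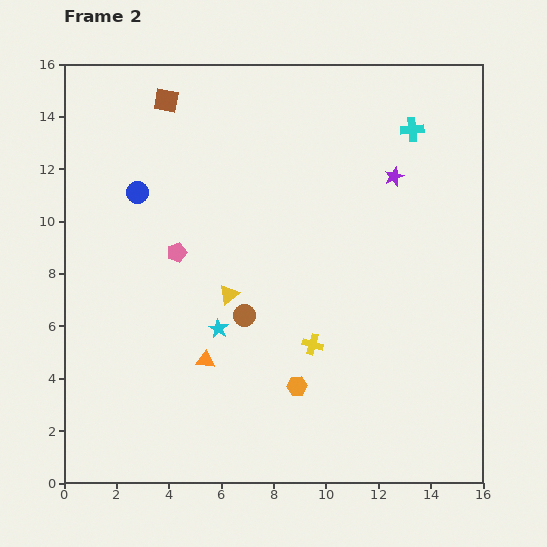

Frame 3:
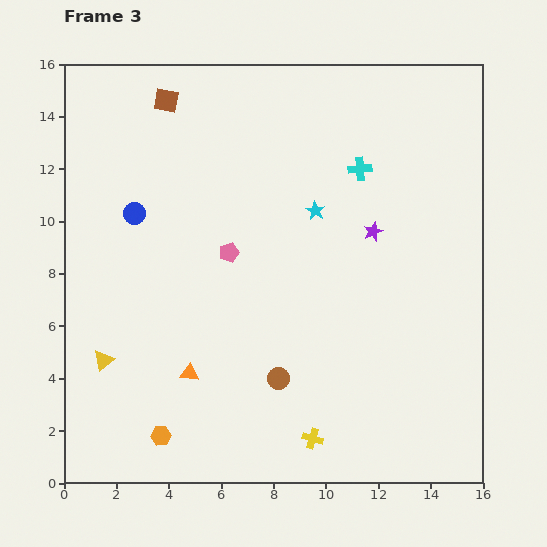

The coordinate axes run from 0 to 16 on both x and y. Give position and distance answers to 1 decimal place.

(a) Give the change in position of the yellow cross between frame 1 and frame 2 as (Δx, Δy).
(0.0, -3.6)

The yellow cross was at (9.5, 8.9) in frame 1 and (9.5, 5.3) in frame 2.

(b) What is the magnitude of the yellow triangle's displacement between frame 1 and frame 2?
5.5

The yellow triangle moved from (11.2, 9.6) to (6.3, 7.2), a distance of √(4.9² + 2.4²) ≈ 5.5.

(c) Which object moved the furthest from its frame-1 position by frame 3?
the cyan star

(moved 11.7; next 11.1)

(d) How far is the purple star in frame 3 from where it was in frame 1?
4.5

The purple star moved from (13.4, 13.8) to (11.8, 9.6), a distance of √(1.6² + 4.2²) ≈ 4.5.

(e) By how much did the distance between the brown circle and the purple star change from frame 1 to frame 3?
-2.5

Distance in frame 1: 9.2. Distance in frame 3: 6.7.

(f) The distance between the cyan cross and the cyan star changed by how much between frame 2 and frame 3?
-8.3

Distance in frame 2: 10.6. Distance in frame 3: 2.3.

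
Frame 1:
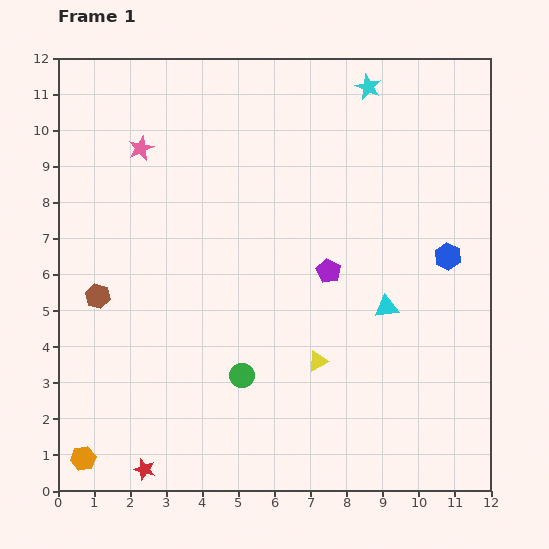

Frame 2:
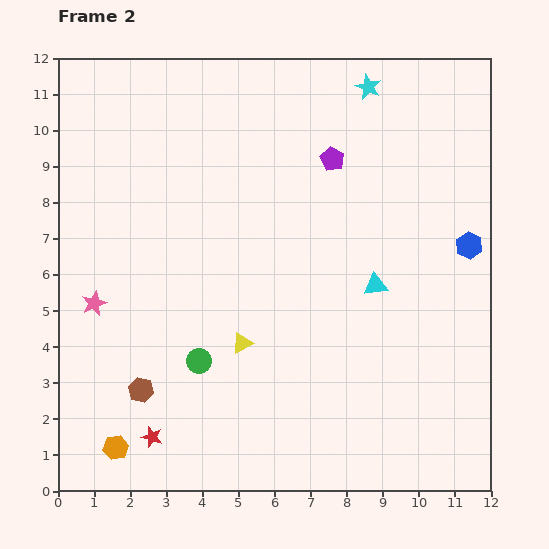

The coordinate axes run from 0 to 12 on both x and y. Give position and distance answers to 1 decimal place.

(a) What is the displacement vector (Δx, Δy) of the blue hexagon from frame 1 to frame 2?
(0.6, 0.3)

The blue hexagon was at (10.8, 6.5) in frame 1 and (11.4, 6.8) in frame 2.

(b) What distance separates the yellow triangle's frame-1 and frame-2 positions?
2.2

The yellow triangle moved from (7.2, 3.6) to (5.1, 4.1), a distance of √(2.1² + 0.5²) ≈ 2.2.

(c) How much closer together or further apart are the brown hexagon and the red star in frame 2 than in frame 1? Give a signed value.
-3.7

Distance in frame 1: 5.0. Distance in frame 2: 1.3.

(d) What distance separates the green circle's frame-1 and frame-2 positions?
1.3

The green circle moved from (5.1, 3.2) to (3.9, 3.6), a distance of √(1.2² + 0.4²) ≈ 1.3.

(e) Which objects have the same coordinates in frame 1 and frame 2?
the cyan star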